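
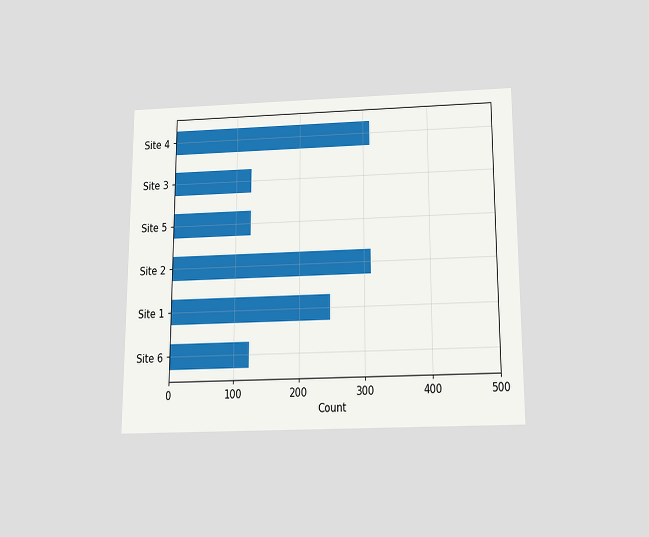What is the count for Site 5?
124

The chart is viewed slightly from below. Reading along the chart's x-axis, the Site 5 bar reaches 124.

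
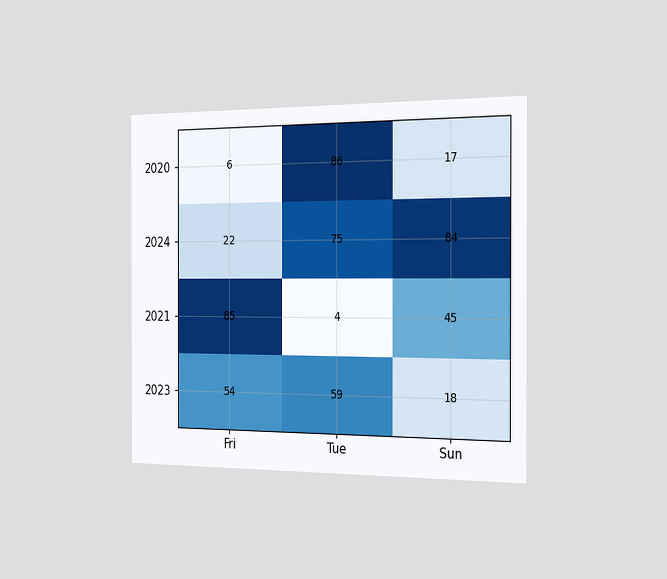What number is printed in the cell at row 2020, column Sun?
17

The chart is viewed slightly from the right. The (2020, Sun) cell reads 17.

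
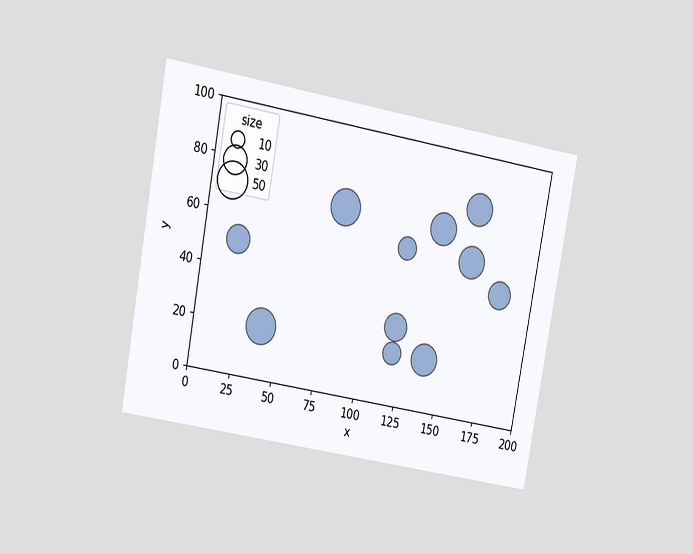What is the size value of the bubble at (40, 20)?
The chart is tilted about 10° clockwise and viewed at a slight angle. Matching the bubble at (40, 20) against the size legend gives 50.

50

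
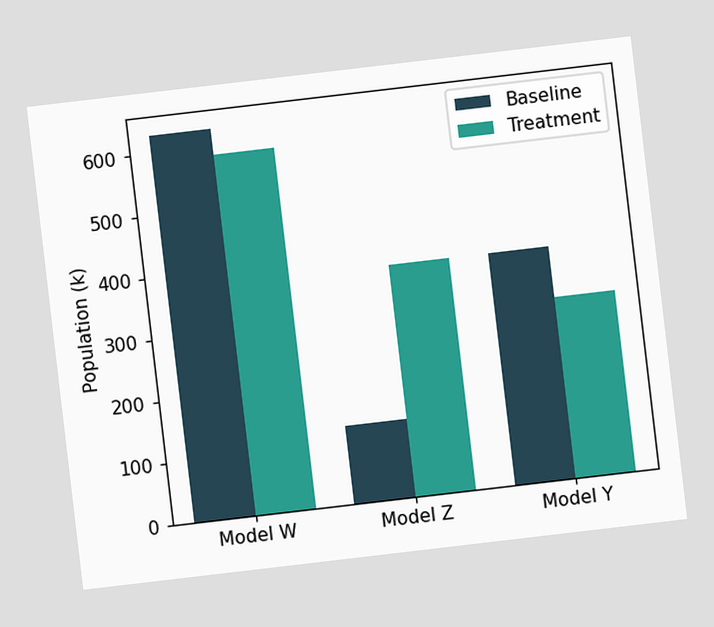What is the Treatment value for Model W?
588k

The chart is tilted about 7° counter-clockwise. The Treatment bar at Model W reaches 588k on the y-axis.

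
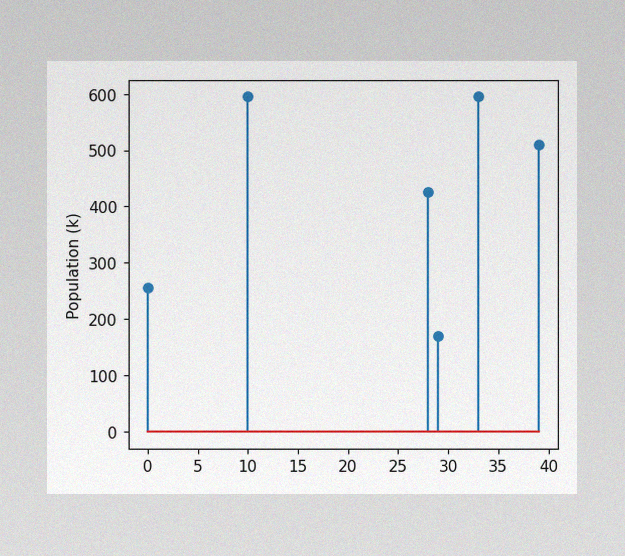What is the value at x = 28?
The image has some photo noise and uneven lighting. The stem at x=28 reaches 425k.

425k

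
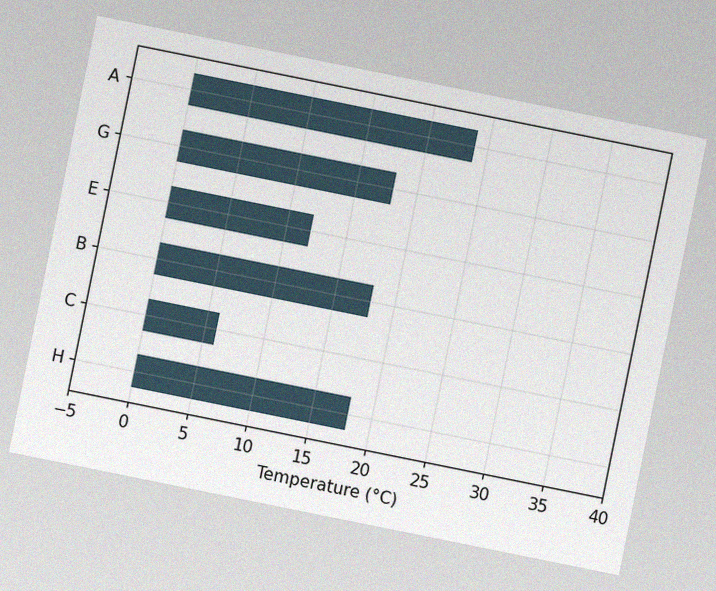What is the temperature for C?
The chart is tilted about 11° clockwise, with some photo noise. Reading along the chart's x-axis, the C bar reaches 6°C.

6°C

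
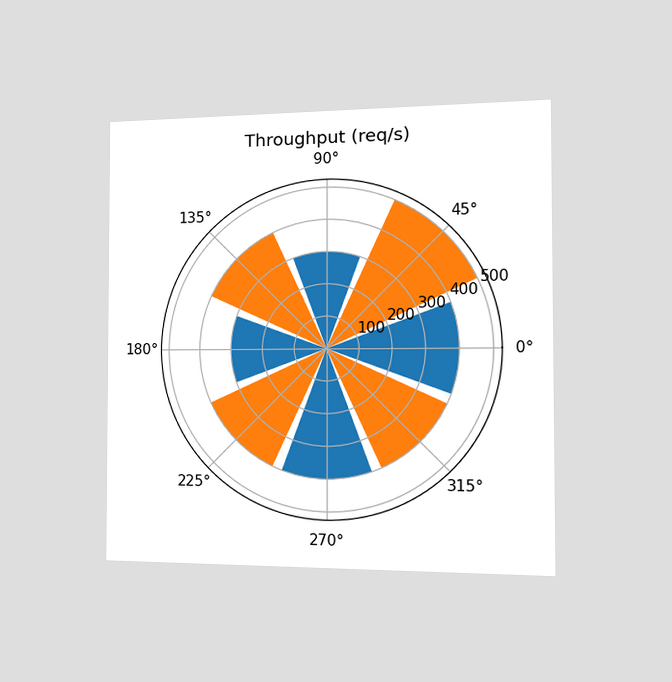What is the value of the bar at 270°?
The chart is viewed slightly from the right. The bar at 270° reaches 400req/s on the radial axis.

400req/s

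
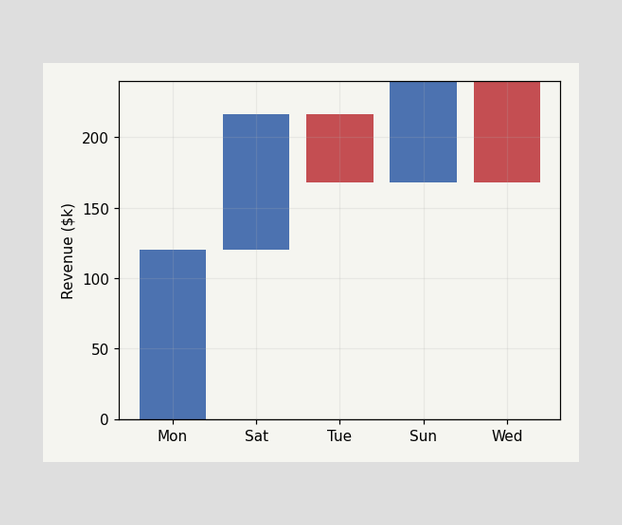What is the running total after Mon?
After Mon the running total reaches $120k.

$120k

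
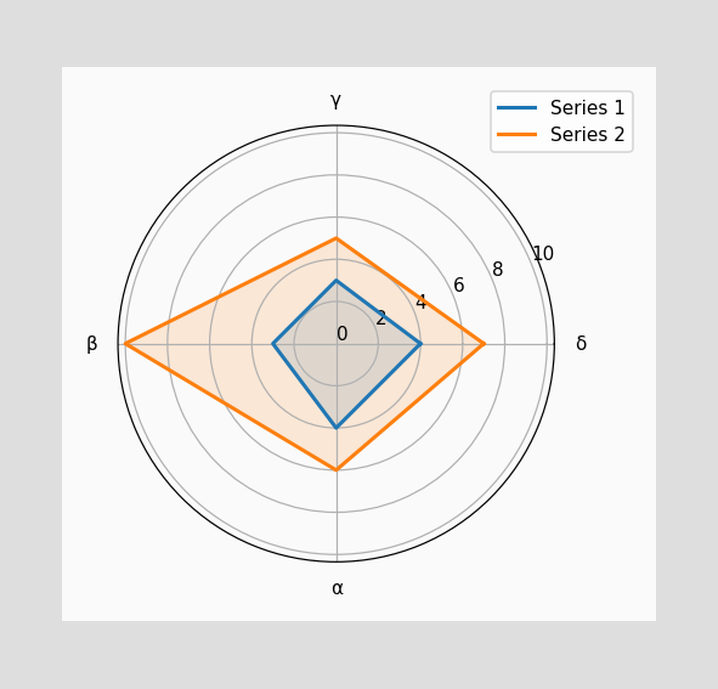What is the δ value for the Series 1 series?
4

On the δ axis, Series 1 reaches 4.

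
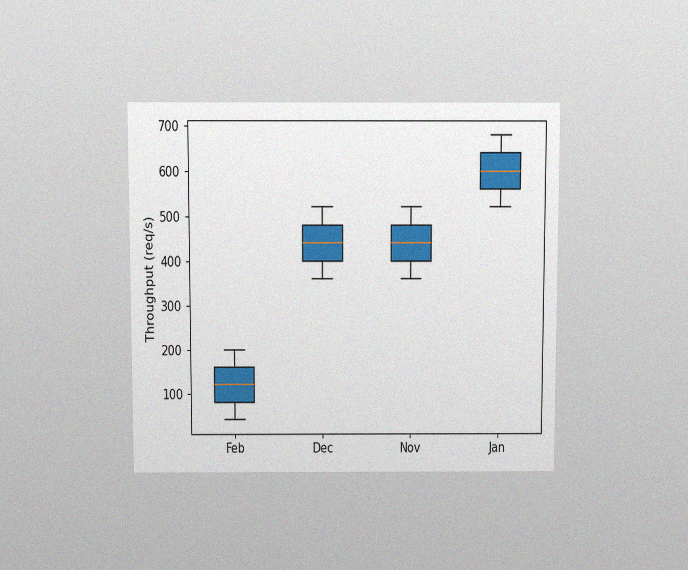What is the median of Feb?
The chart is viewed slightly from above, with some photo noise. The median line in the Feb box sits at 120req/s.

120req/s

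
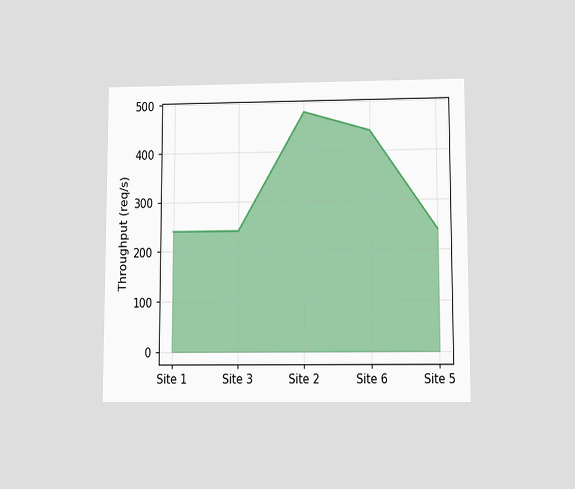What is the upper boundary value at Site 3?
240req/s

The chart is viewed slightly from below. At Site 3 the upper boundary is at 240req/s.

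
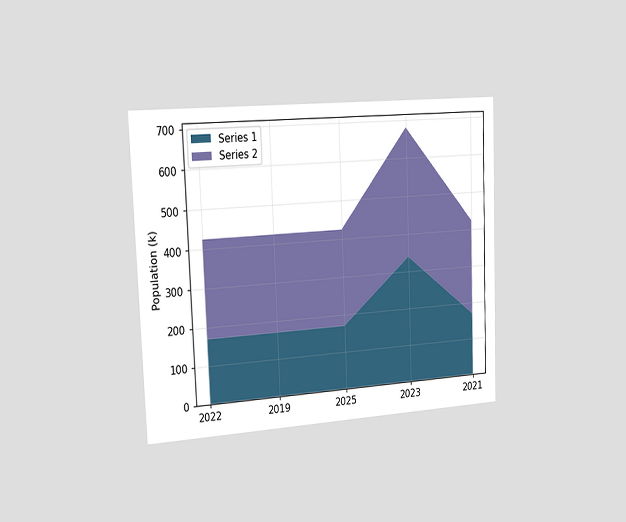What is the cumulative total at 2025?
425k

The chart is tilted about 2° counter-clockwise and viewed slightly from the left. The stacked total at 2025 reaches 425k.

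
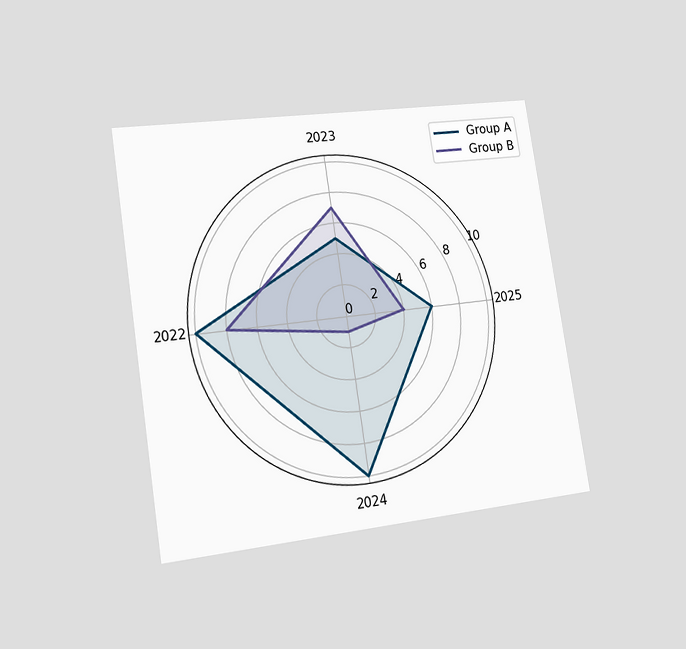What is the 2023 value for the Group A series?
5

The chart is tilted about 9° counter-clockwise and viewed slightly from the left. On the 2023 axis, Group A reaches 5.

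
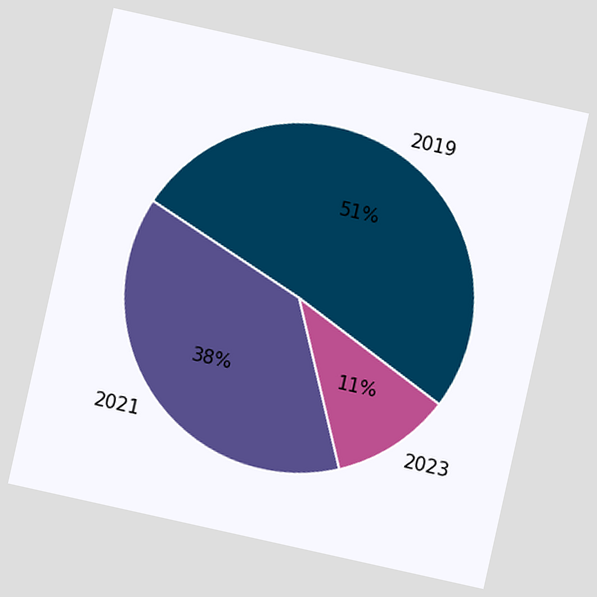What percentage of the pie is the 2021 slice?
38%

The chart is tilted about 13° clockwise. The 2021 slice takes up 38% of the pie.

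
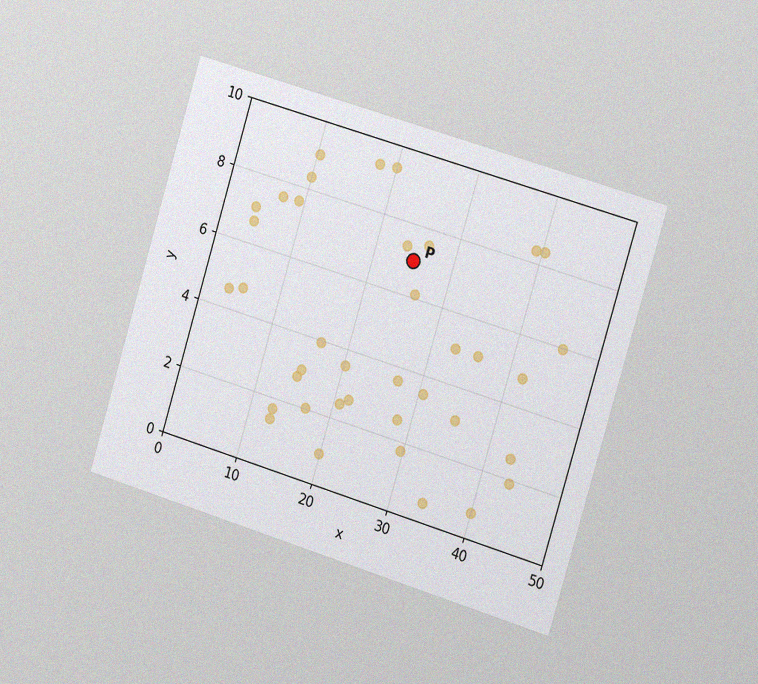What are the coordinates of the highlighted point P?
(25, 7)

The chart is tilted about 17° clockwise and viewed slightly from the right, with some photo noise. Following the gridlines from P to each axis, P sits at (25, 7).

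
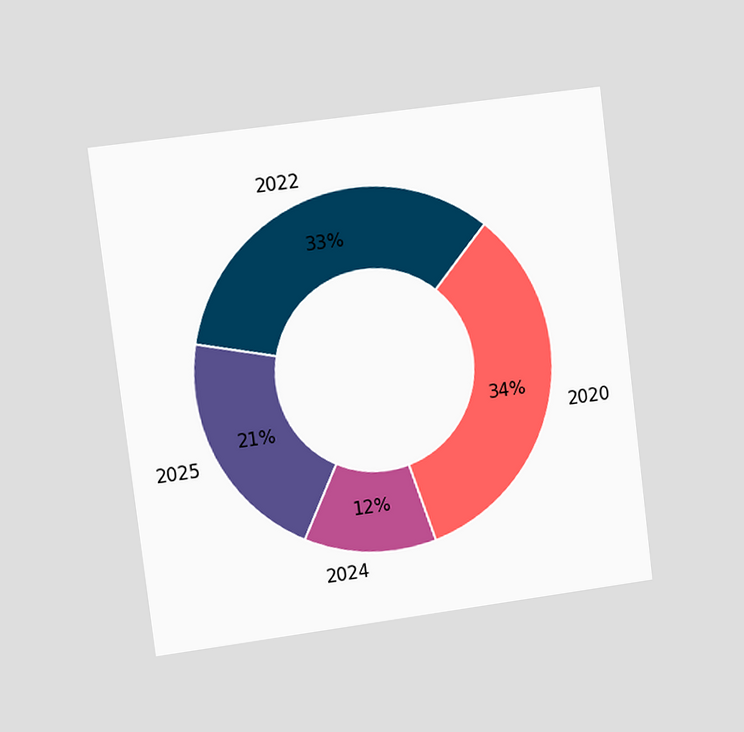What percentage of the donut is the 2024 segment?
The chart is tilted about 7° counter-clockwise and viewed slightly from the left. The 2024 segment takes up 12% of the ring.

12%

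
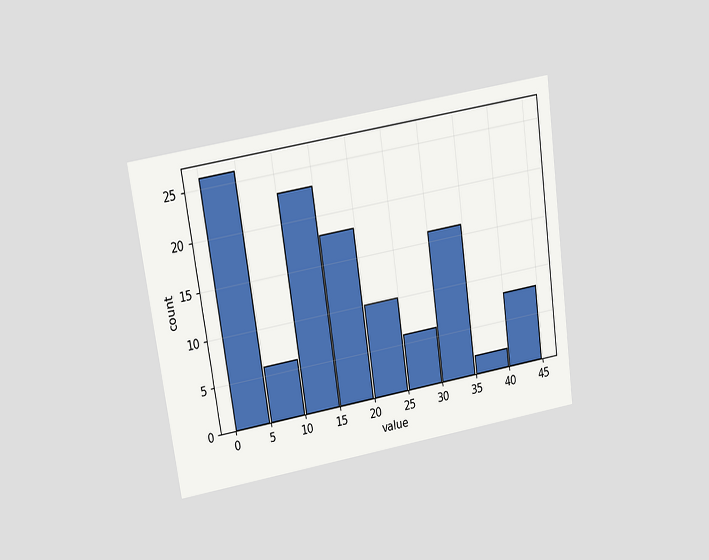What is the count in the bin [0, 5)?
The chart is tilted about 8° counter-clockwise and viewed slightly from above. The [0, 5) bin has height 26.

26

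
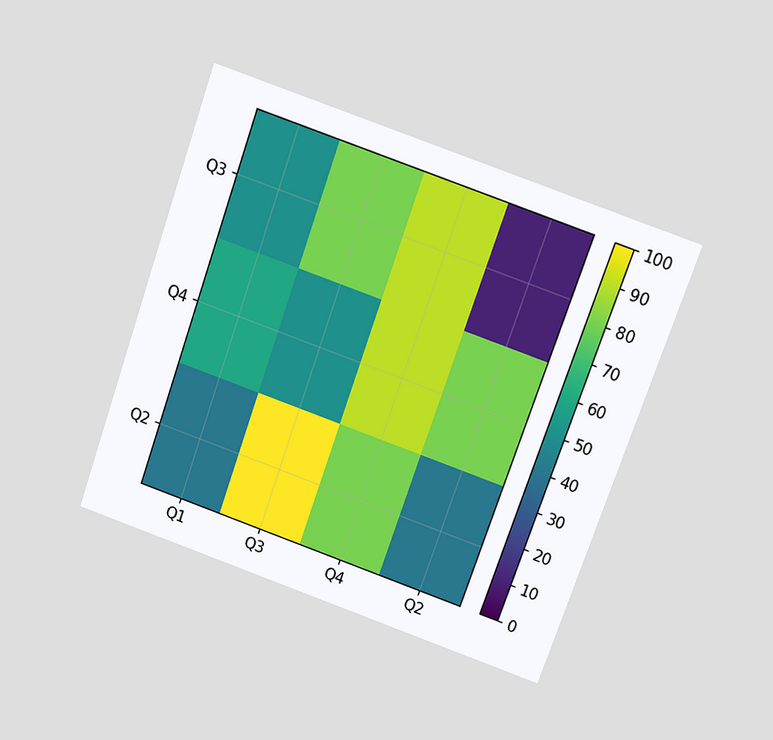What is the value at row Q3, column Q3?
80

The chart is tilted about 19° clockwise and viewed slightly from above. Matching cell (Q3, Q3) against the colorbar gives 80.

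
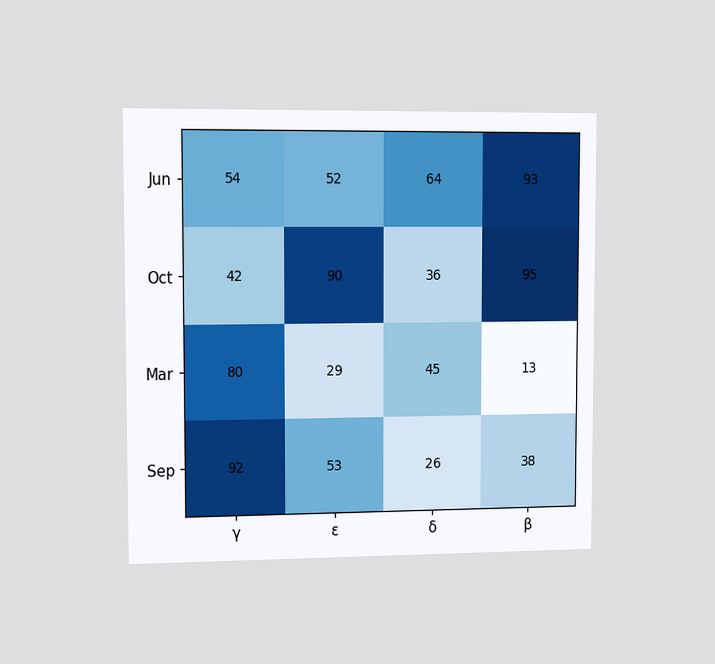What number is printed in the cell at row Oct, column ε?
90

The chart is viewed slightly from the left. The (Oct, ε) cell reads 90.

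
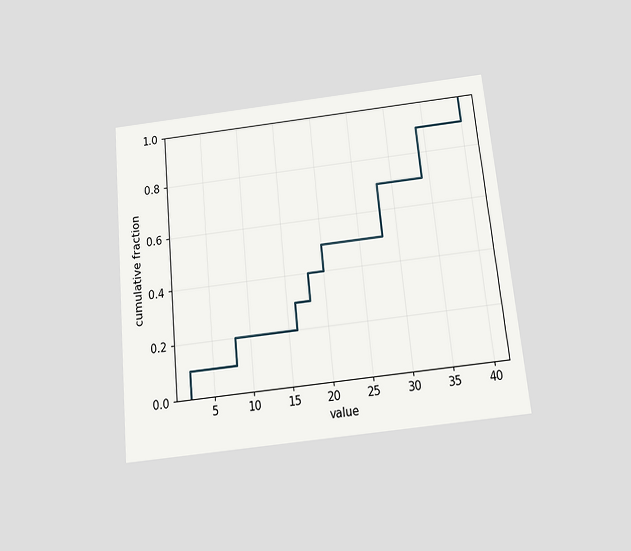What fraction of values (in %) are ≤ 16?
The chart is tilted about 6° counter-clockwise and viewed slightly from below. At x=16 the ECDF step is at 30%.

30%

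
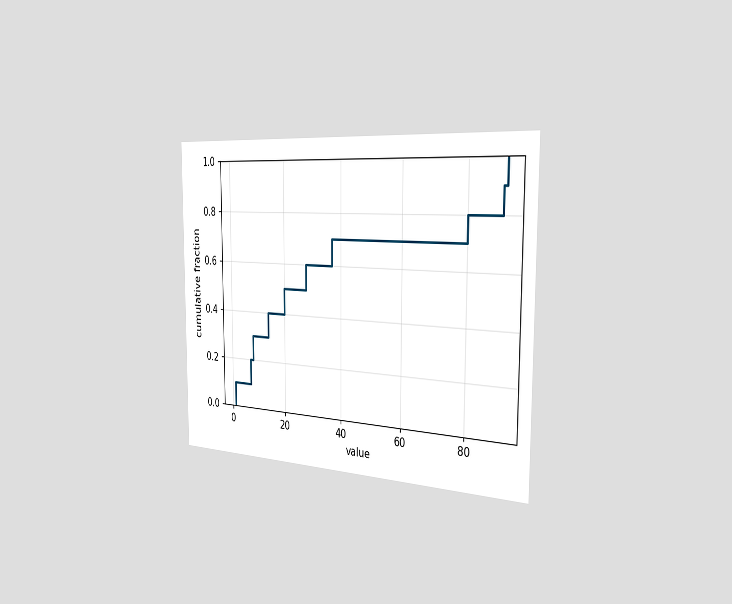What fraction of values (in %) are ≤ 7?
20%

The chart is viewed slightly from the right. At x=7 the ECDF step is at 20%.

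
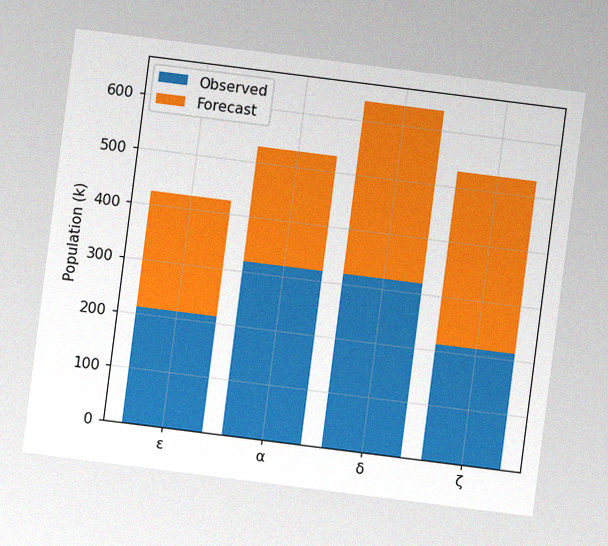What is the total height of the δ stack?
636k

The chart is tilted about 7° clockwise, with some photo noise. The δ stack's top reaches 636k on the y-axis.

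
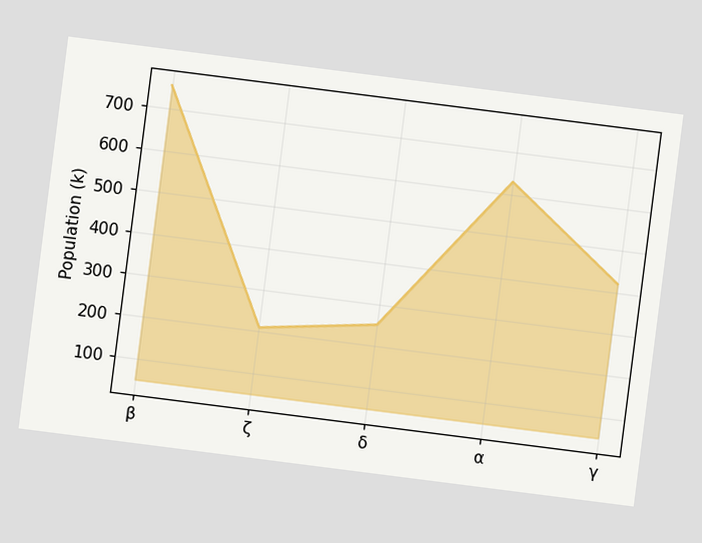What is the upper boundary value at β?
The chart is tilted about 7° clockwise. At β the upper boundary is at 756k.

756k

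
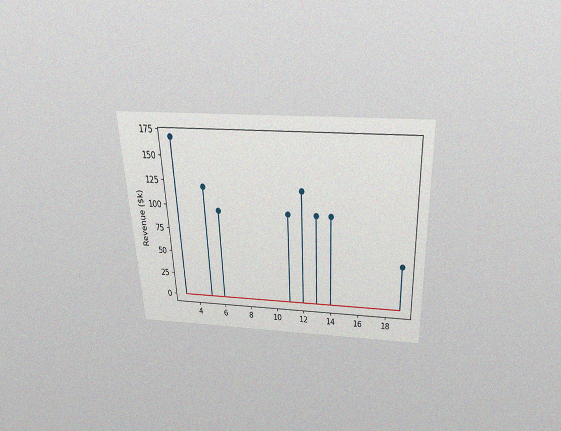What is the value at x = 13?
$96k

The chart is tilted about 3° counter-clockwise and viewed slightly from above, with some photo noise. The stem at x=13 reaches $96k.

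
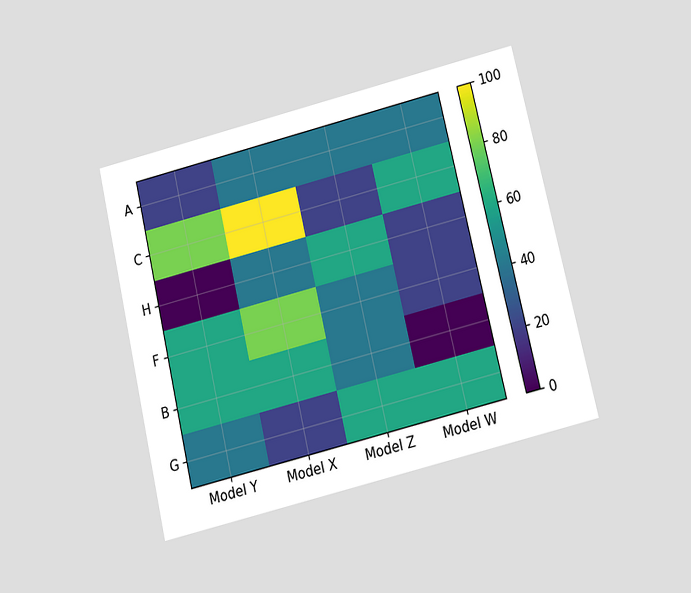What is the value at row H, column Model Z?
60

The chart is tilted about 13° counter-clockwise and viewed slightly from below. Matching cell (H, Model Z) against the colorbar gives 60.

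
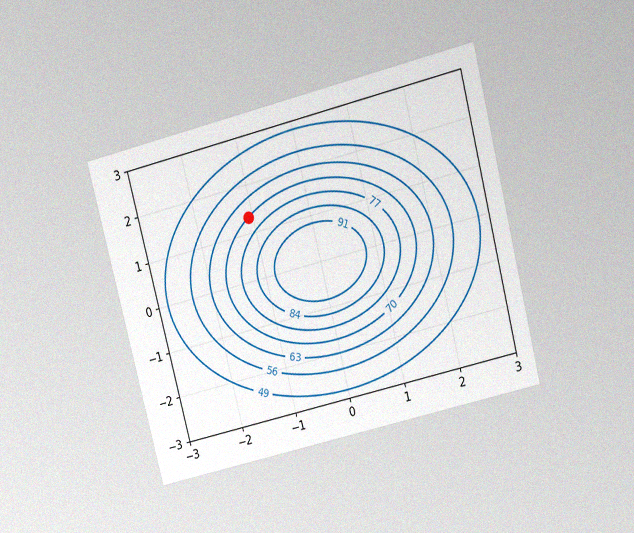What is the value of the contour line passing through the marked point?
70

The chart is tilted about 14° counter-clockwise and viewed slightly from above, with some photo noise. The marked point sits on the contour labelled 70.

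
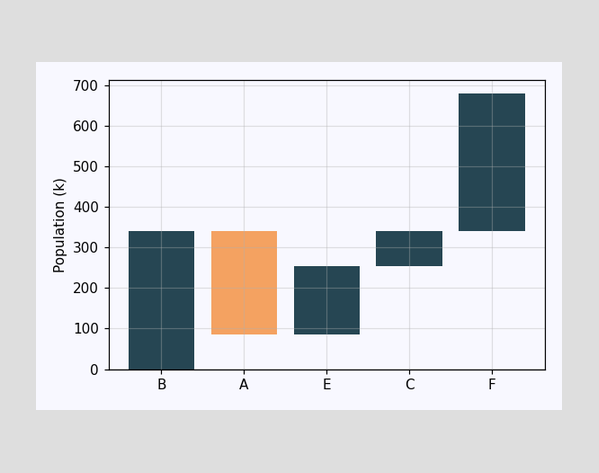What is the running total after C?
340k

After C the running total reaches 340k.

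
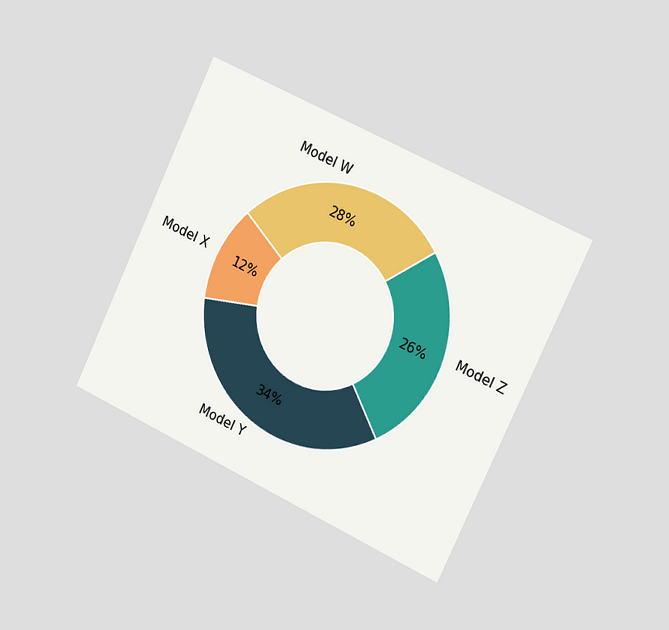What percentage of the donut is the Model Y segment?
34%

The chart is tilted about 25° clockwise and viewed slightly from the right. The Model Y segment takes up 34% of the ring.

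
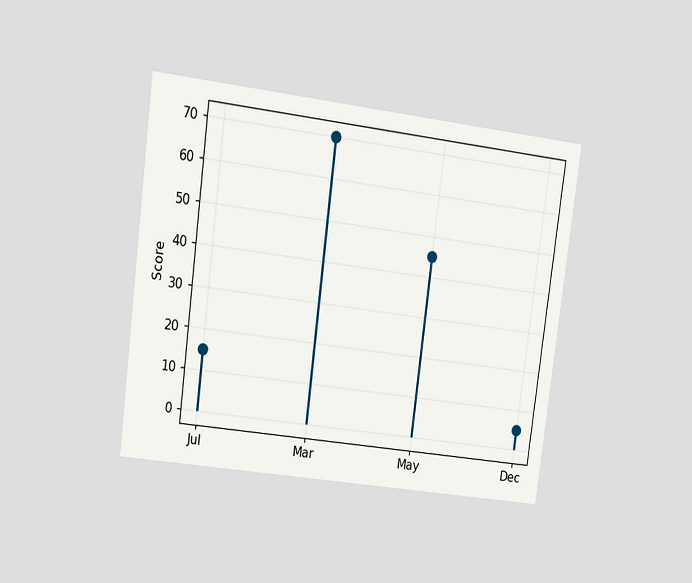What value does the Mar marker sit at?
70

The chart is tilted about 7° clockwise and viewed at a slight angle. The Mar marker sits at 70.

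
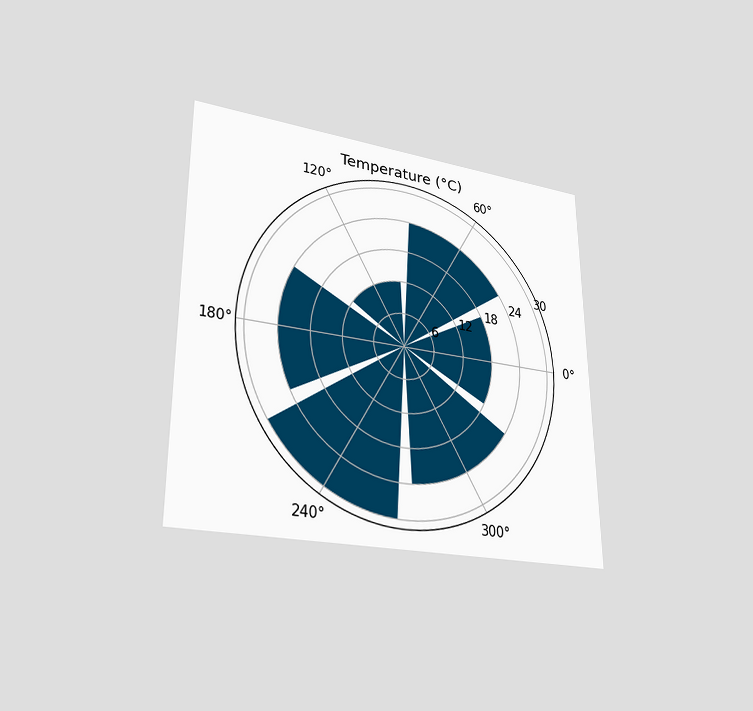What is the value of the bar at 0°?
The chart is viewed at a slight angle. The bar at 0° reaches 18°C on the radial axis.

18°C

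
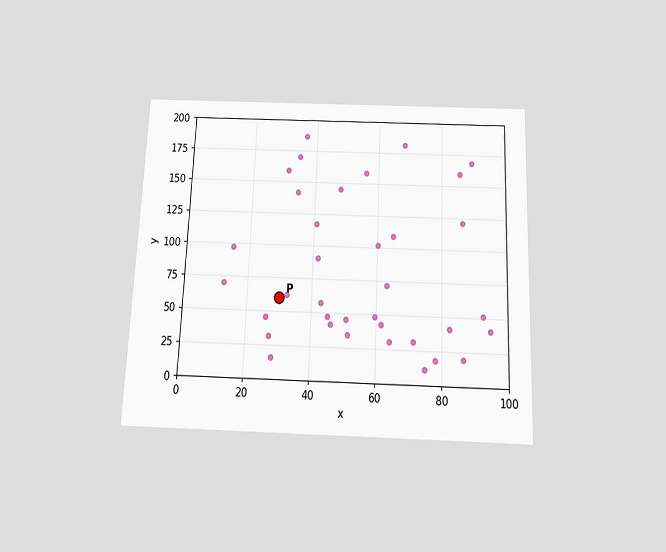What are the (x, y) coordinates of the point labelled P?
(30, 60)

The chart is tilted about 2° clockwise and viewed slightly from below. Following the gridlines from P to each axis, P sits at (30, 60).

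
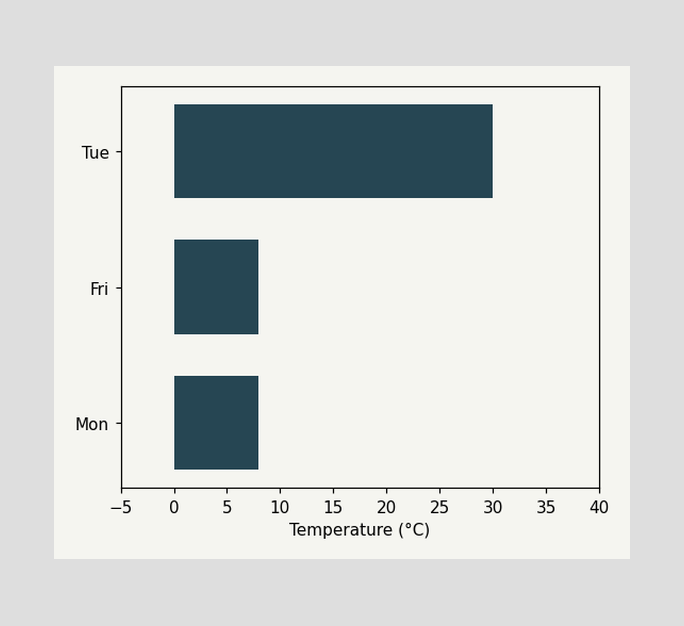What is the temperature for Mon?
8°C

Reading along the chart's x-axis, the Mon bar reaches 8°C.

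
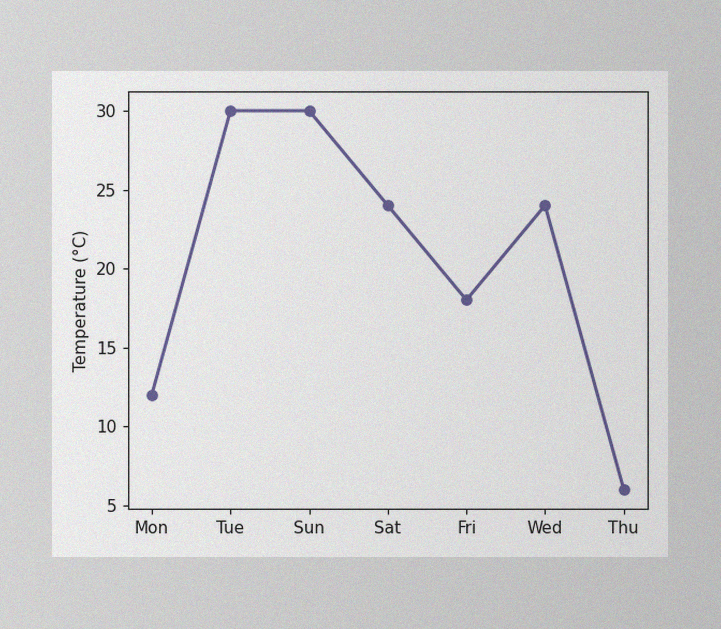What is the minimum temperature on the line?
6°C

The image has some photo noise and uneven lighting. The lowest point is at Thu, and reading across to the y-axis gives 6°C.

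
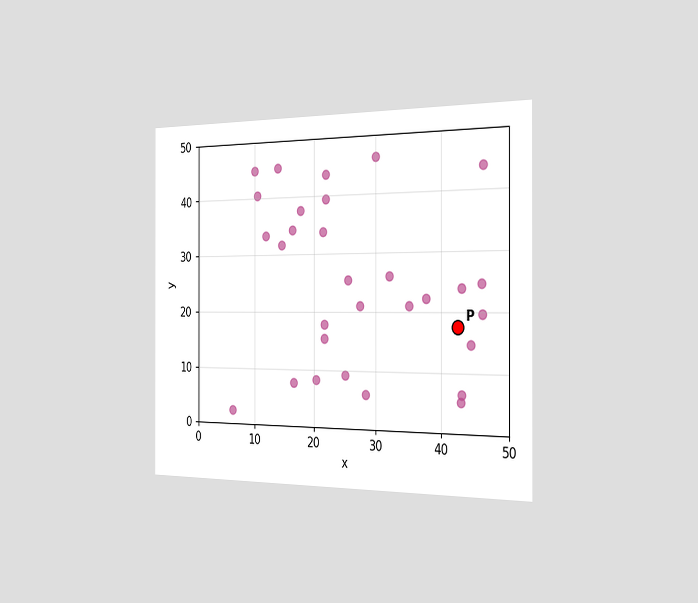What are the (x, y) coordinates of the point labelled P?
The chart is viewed slightly from the right. Following the gridlines from P to each axis, P sits at (42.5, 17.5).

(42.5, 17.5)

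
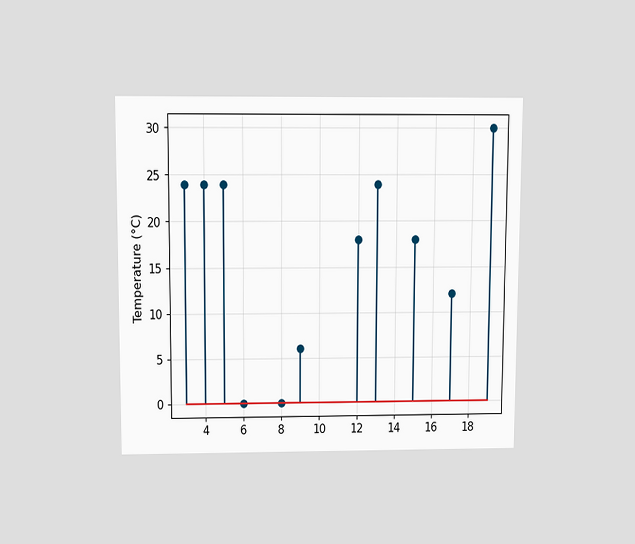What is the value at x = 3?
The chart is viewed slightly from above. The stem at x=3 reaches 24°C.

24°C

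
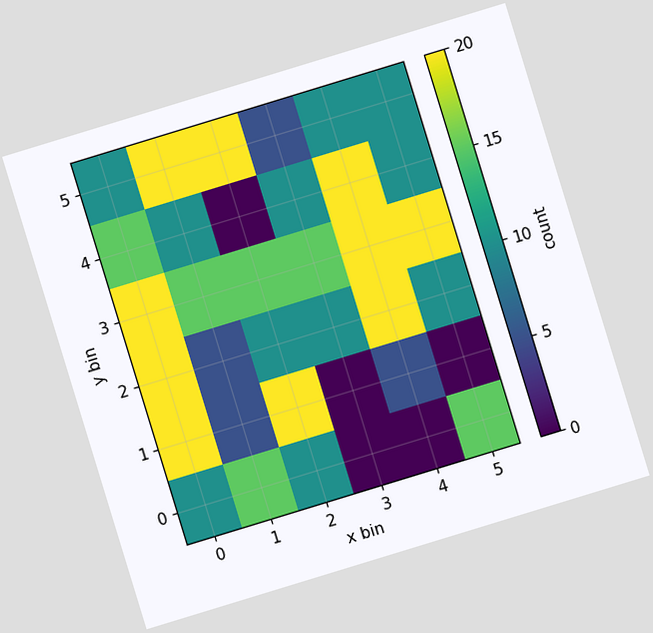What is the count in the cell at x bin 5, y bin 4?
The chart is tilted about 17° counter-clockwise. Matching the cell (5, 4) against the colorbar gives 10.

10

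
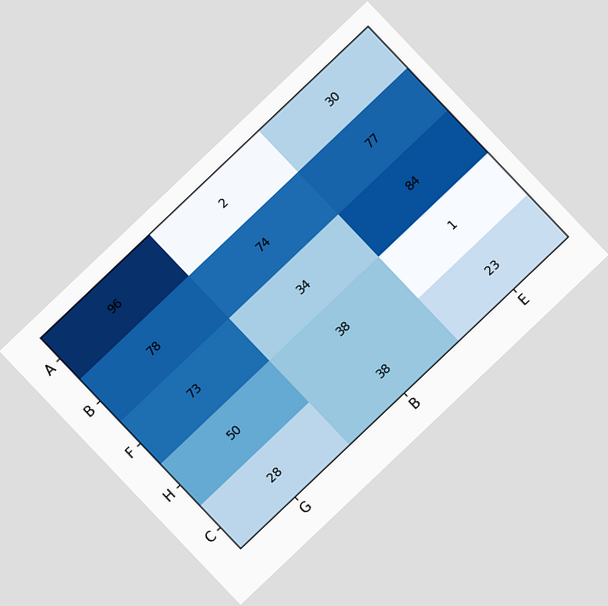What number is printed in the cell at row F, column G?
73

The chart is tilted about 44° counter-clockwise. The (F, G) cell reads 73.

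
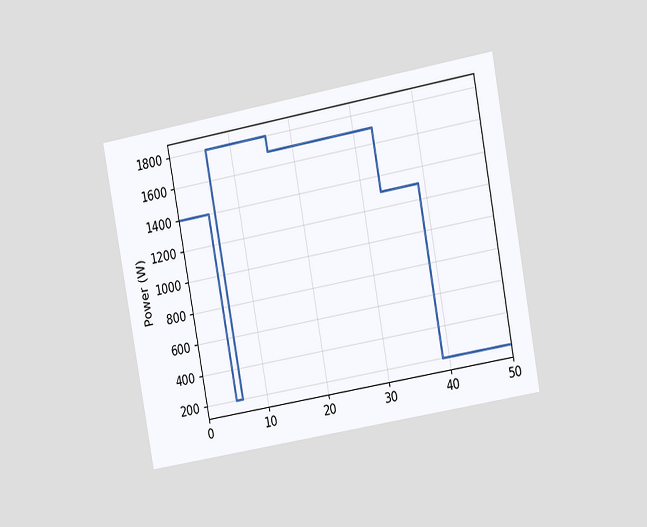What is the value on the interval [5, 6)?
200W

The chart is tilted about 10° counter-clockwise and viewed at a slight angle. On [5, 6) the step sits at 200W.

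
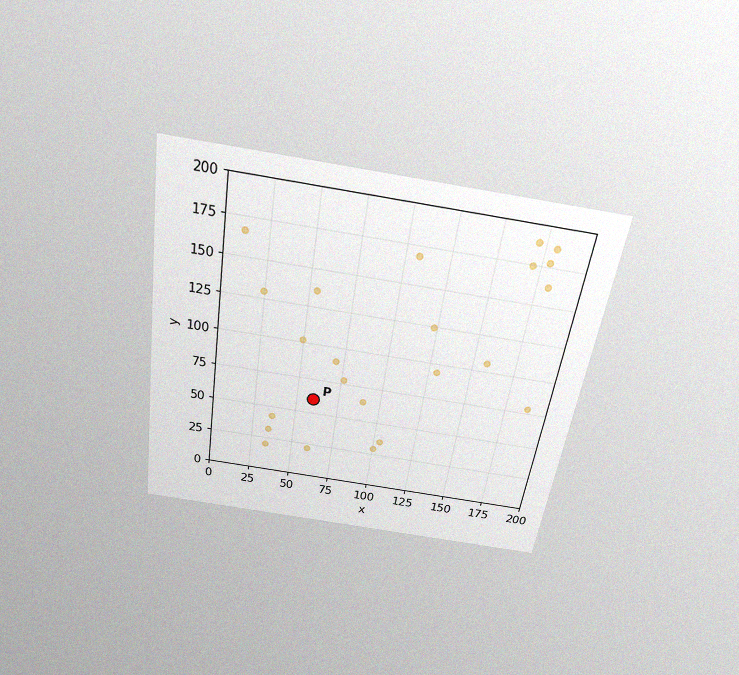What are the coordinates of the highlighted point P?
(60, 60)

The chart is tilted about 9° clockwise and viewed slightly from above, with some photo noise. Following the gridlines from P to each axis, P sits at (60, 60).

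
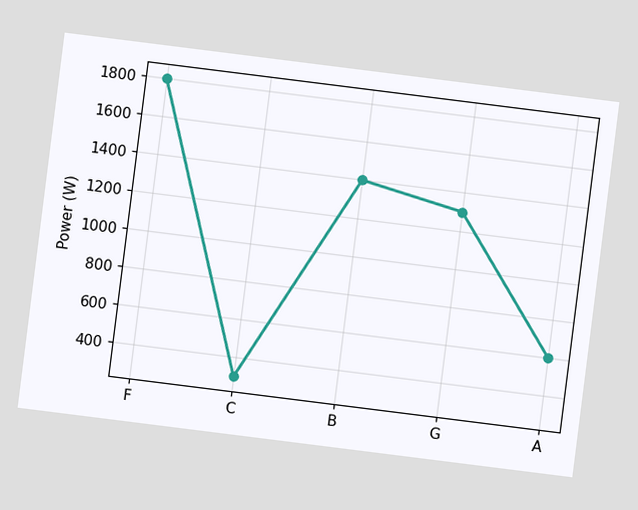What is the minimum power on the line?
The chart is tilted about 7° clockwise. The lowest point is at C, and reading across to the y-axis gives 300W.

300W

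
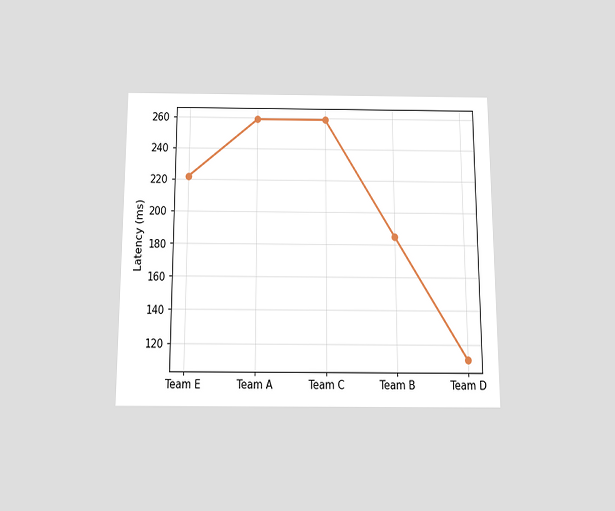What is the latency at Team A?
259ms

The chart is viewed slightly from below. At Team A, the line is at 259ms.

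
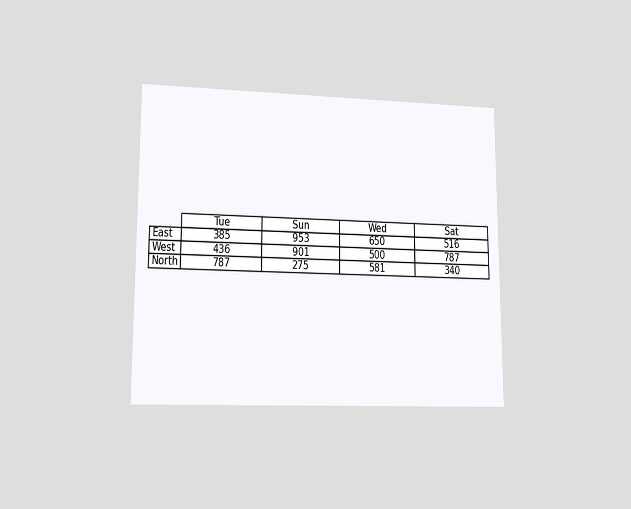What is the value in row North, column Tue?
787

The chart is viewed at a slight angle. The (North, Tue) cell reads 787.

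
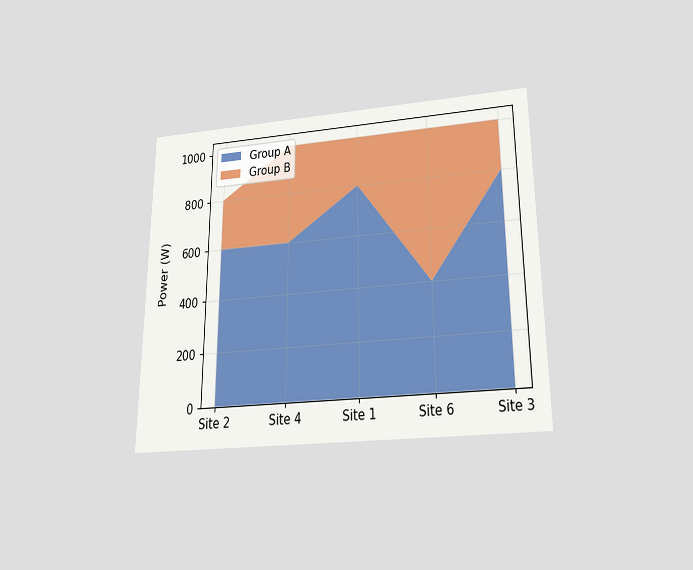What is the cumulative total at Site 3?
The chart is viewed slightly from below. The stacked total at Site 3 reaches 1000W.

1000W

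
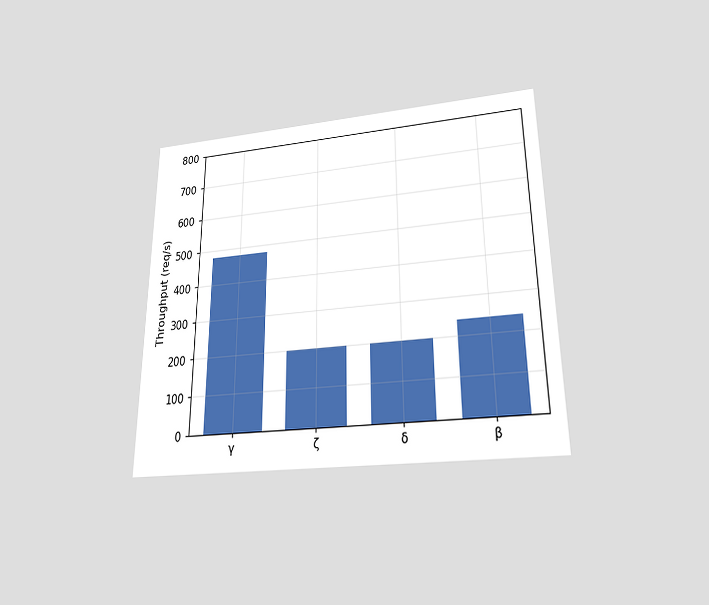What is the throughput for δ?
The chart is viewed slightly from below. Reading along the chart's y-axis, the δ bar reaches 200req/s.

200req/s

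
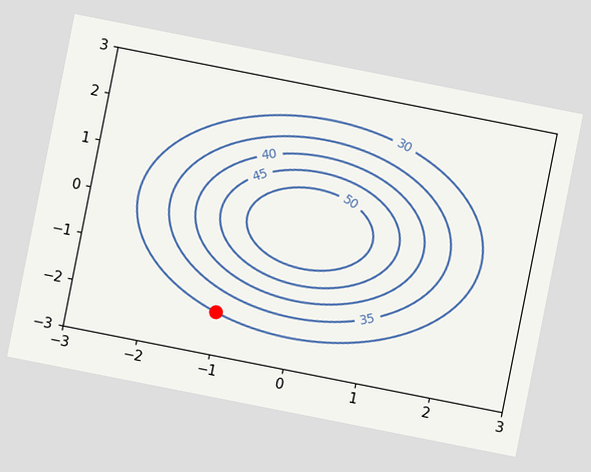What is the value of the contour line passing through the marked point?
The chart is tilted about 11° clockwise. The marked point sits on the contour labelled 30.

30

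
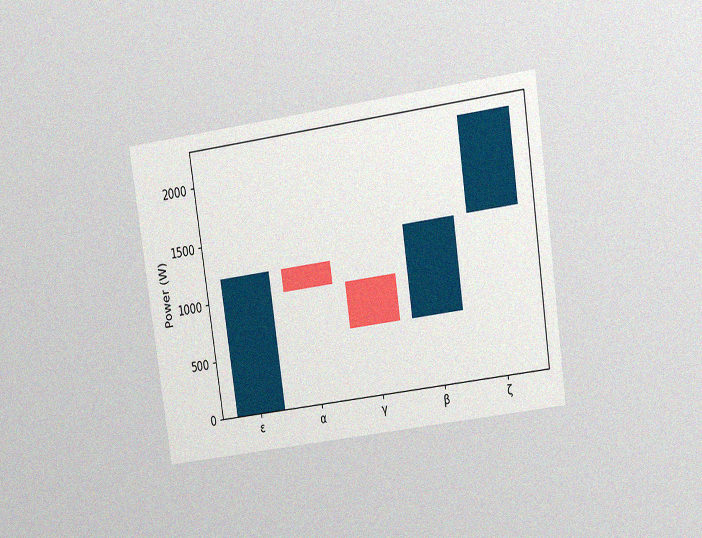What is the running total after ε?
1200W

The chart is tilted about 8° counter-clockwise and viewed at a slight angle, with some photo noise. After ε the running total reaches 1200W.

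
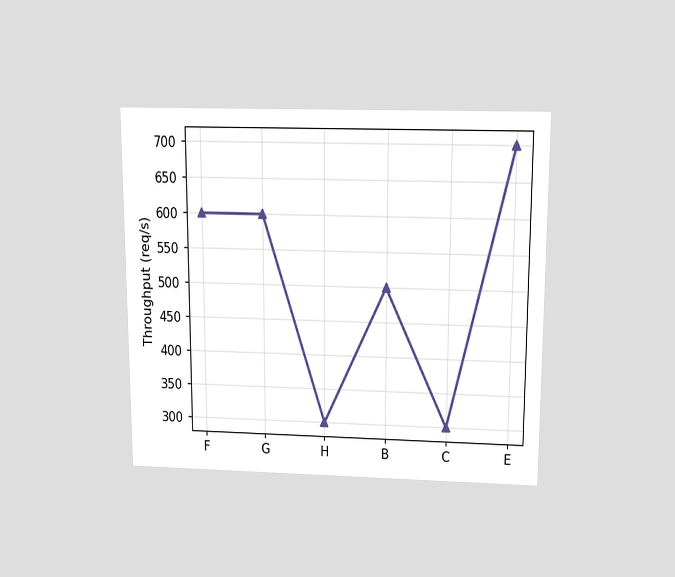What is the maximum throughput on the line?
700req/s

The chart is viewed slightly from above. The highest point is at E, and reading across to the y-axis gives 700req/s.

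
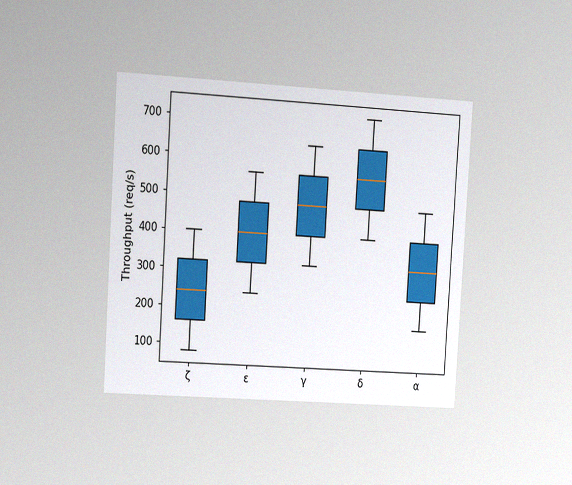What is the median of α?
The chart is tilted about 4° clockwise and viewed slightly from the left, with some photo noise. The median line in the α box sits at 320req/s.

320req/s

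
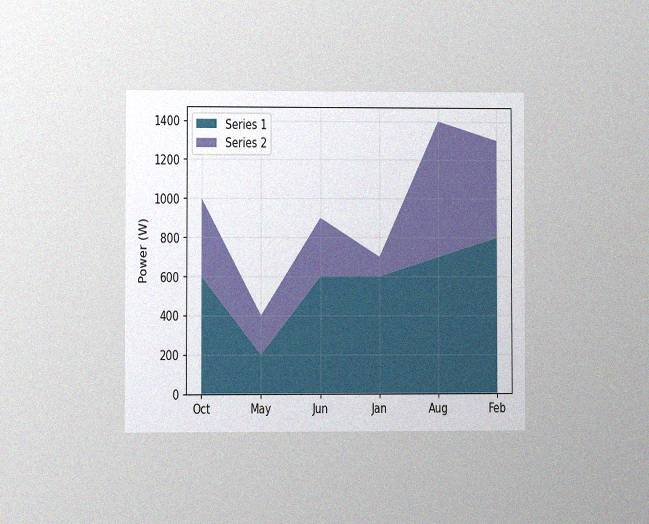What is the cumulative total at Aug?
1400W

The chart is viewed at a slight angle, with some photo noise. The stacked total at Aug reaches 1400W.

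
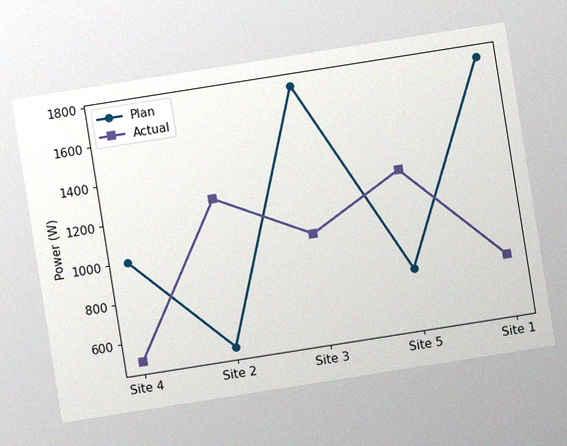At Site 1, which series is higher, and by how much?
Plan, by 1000W

The chart is tilted about 9° counter-clockwise, with some photo noise. At Site 1, Plan sits above the other line by 1000W.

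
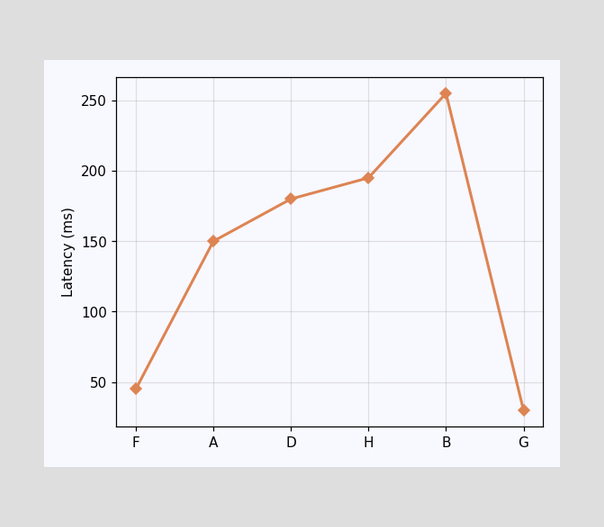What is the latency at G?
30ms

At G, the line is at 30ms.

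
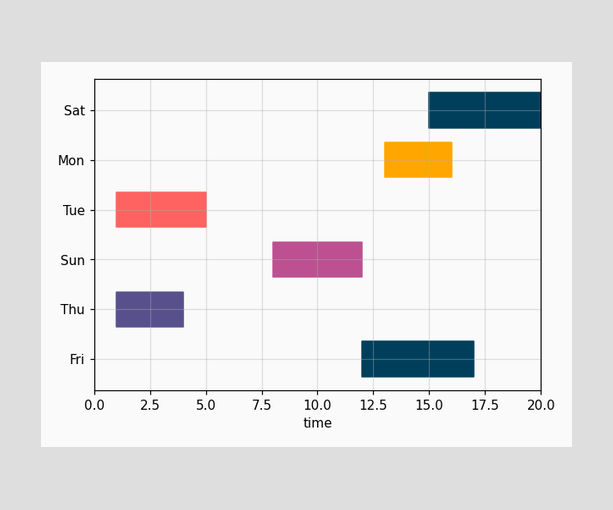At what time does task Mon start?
The Mon bar begins at t=13.

13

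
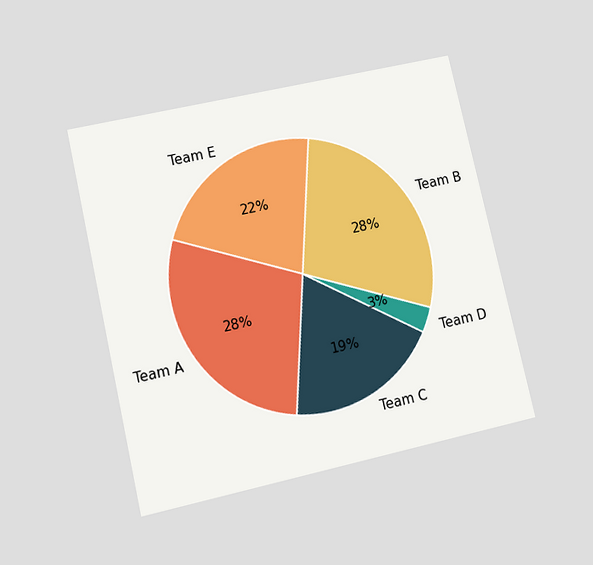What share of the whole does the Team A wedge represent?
28%

The chart is tilted about 13° counter-clockwise and viewed at a slight angle. The Team A slice takes up 28% of the pie.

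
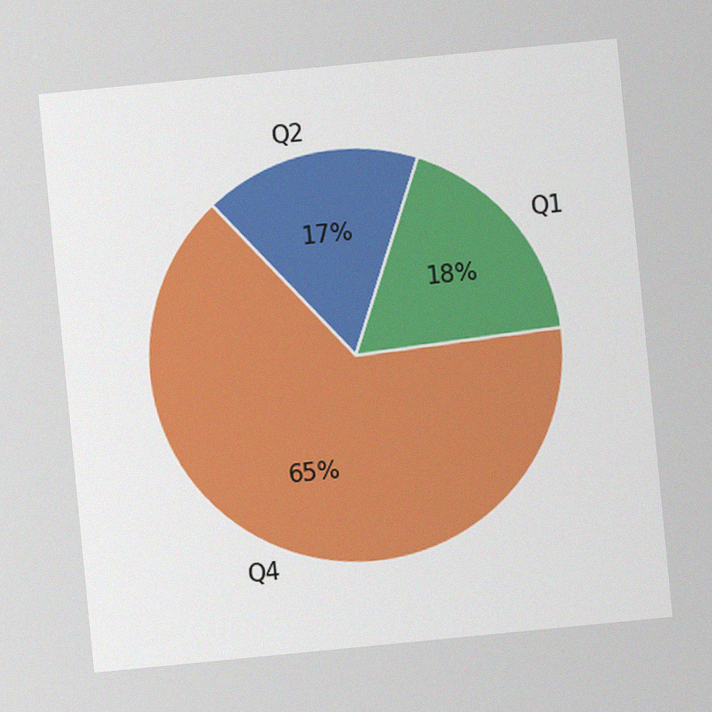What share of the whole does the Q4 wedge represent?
65%

The chart is tilted about 6° counter-clockwise, with some photo noise. The Q4 slice takes up 65% of the pie.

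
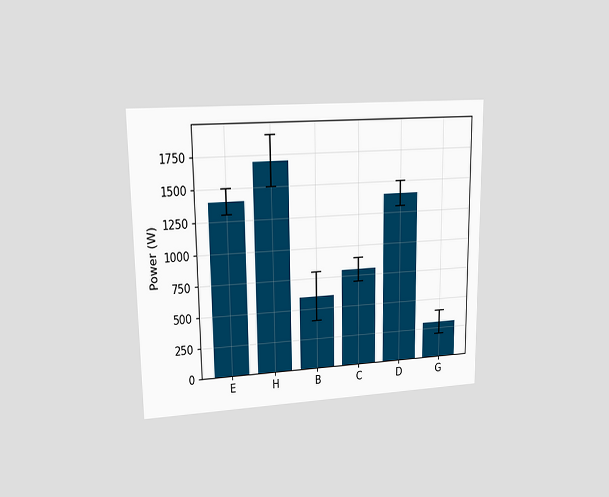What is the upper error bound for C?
900W

The chart is viewed at a slight angle. The C bar's upper whisker reaches 900W.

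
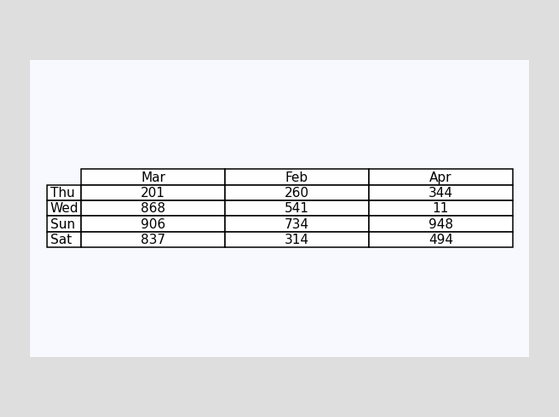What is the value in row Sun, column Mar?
The (Sun, Mar) cell reads 906.

906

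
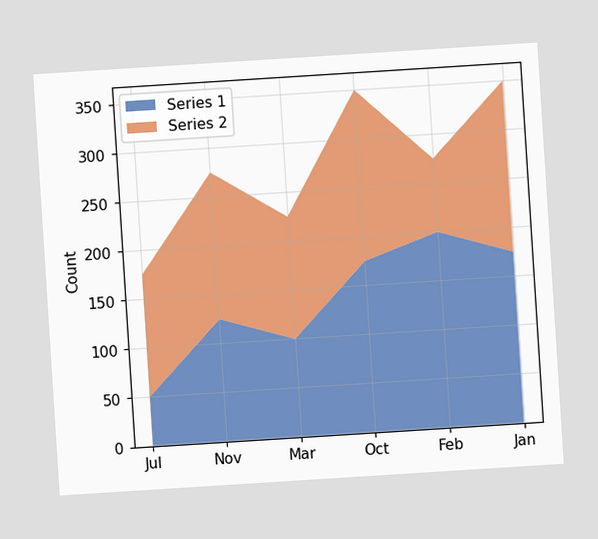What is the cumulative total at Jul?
The chart is tilted about 4° counter-clockwise. The stacked total at Jul reaches 175.

175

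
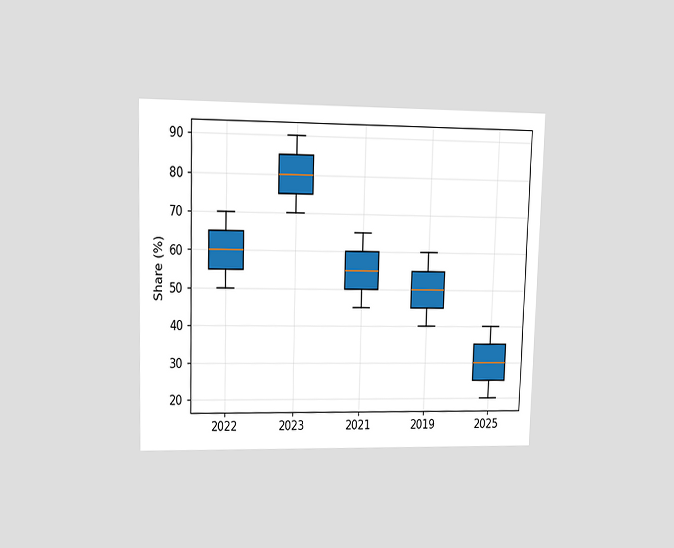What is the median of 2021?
The chart is viewed at a slight angle. The median line in the 2021 box sits at 55%.

55%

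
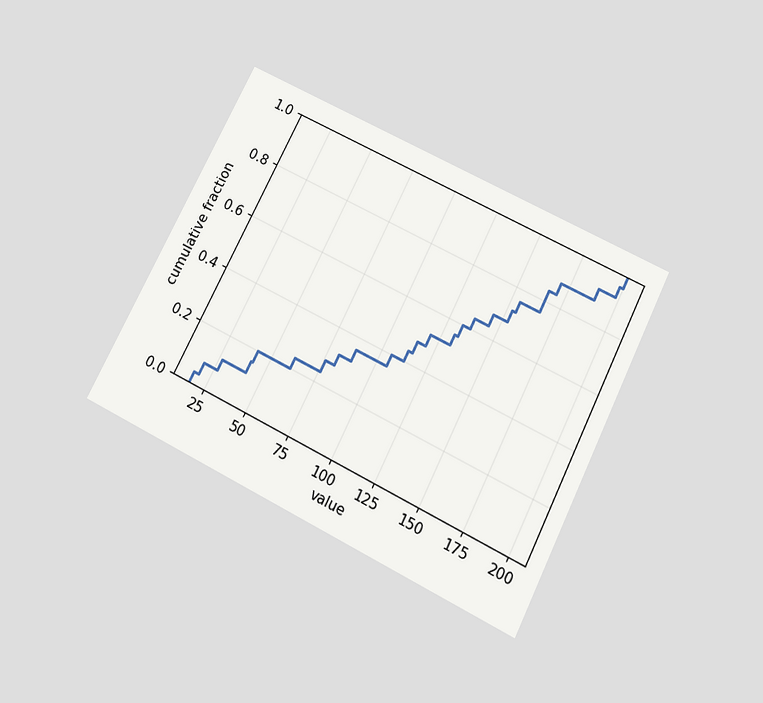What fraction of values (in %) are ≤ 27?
The chart is tilted about 27° clockwise and viewed slightly from below. At x=27 the ECDF step is at 12%.

12%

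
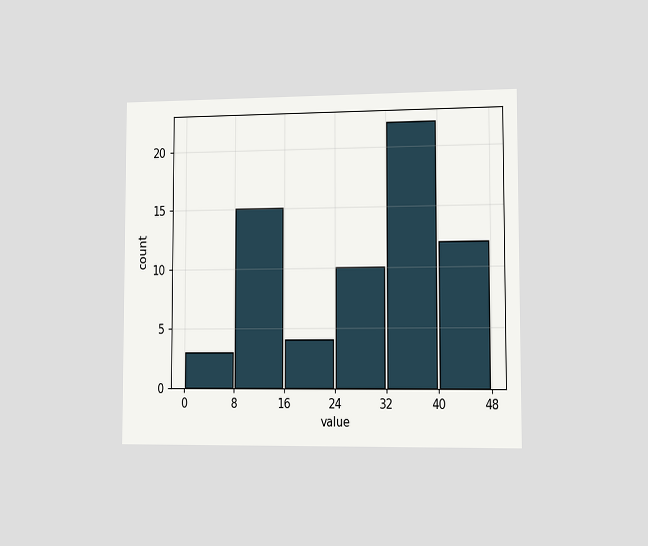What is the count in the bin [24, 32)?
10

The chart is viewed slightly from the right. The [24, 32) bin has height 10.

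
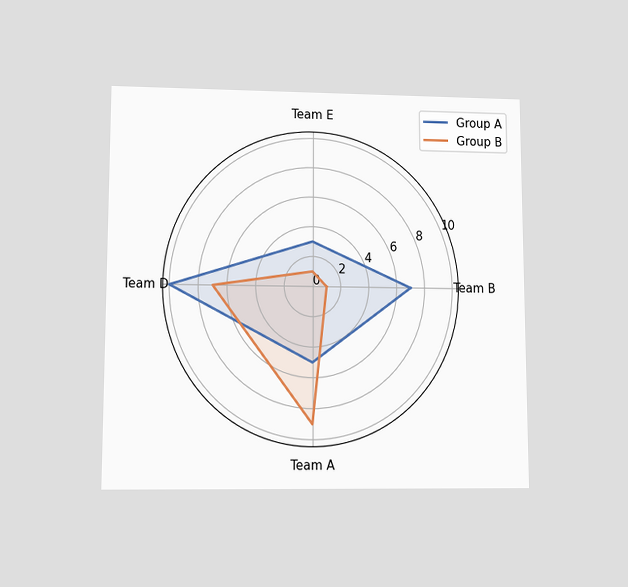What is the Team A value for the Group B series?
The chart is viewed at a slight angle. On the Team A axis, Group B reaches 9.

9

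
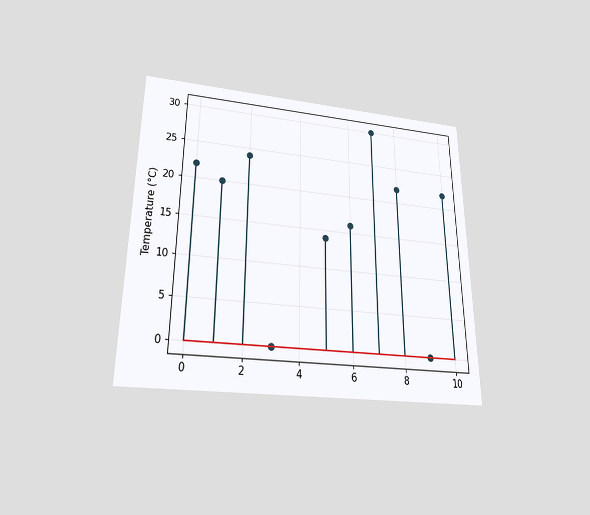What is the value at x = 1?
The chart is viewed slightly from below. The stem at x=1 reaches 20°C.

20°C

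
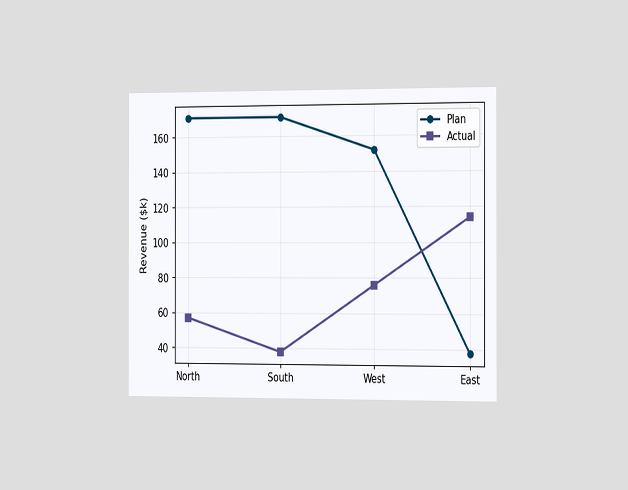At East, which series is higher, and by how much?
The chart is viewed slightly from the right. At East, Actual sits above the other line by $76k.

Actual, by $76k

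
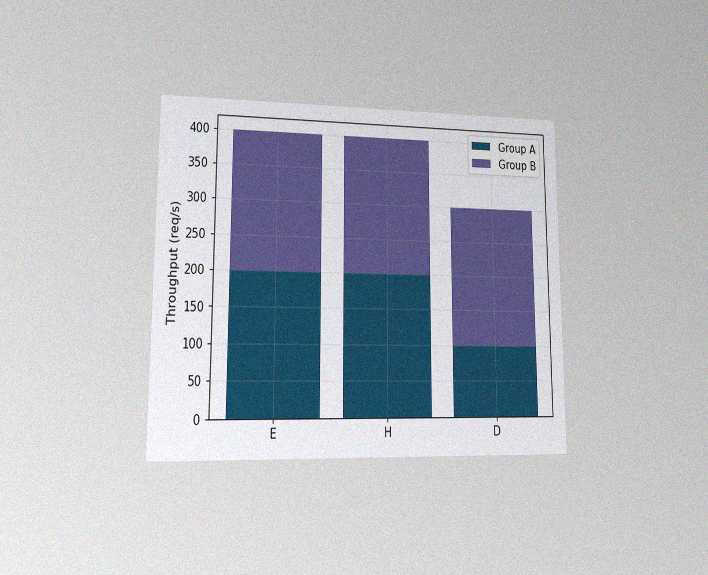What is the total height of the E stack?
400req/s

The chart is viewed at a slight angle, with some photo noise. The E stack's top reaches 400req/s on the y-axis.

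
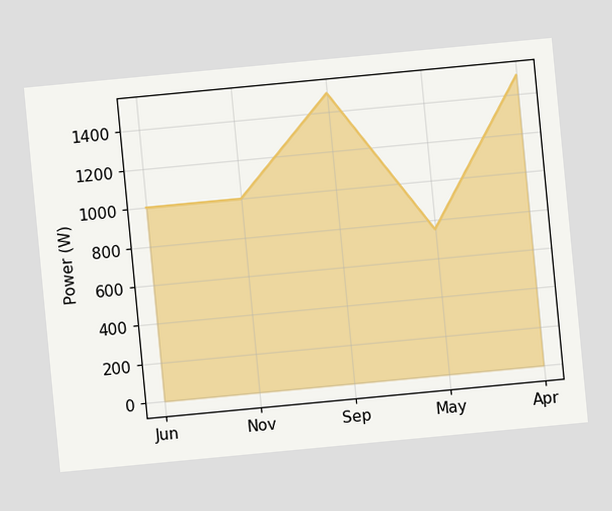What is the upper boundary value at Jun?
The chart is tilted about 5° counter-clockwise. At Jun the upper boundary is at 1000W.

1000W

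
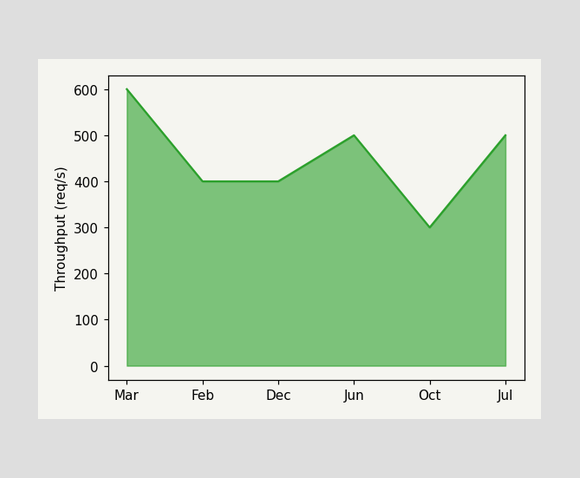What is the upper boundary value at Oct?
At Oct the upper boundary is at 300req/s.

300req/s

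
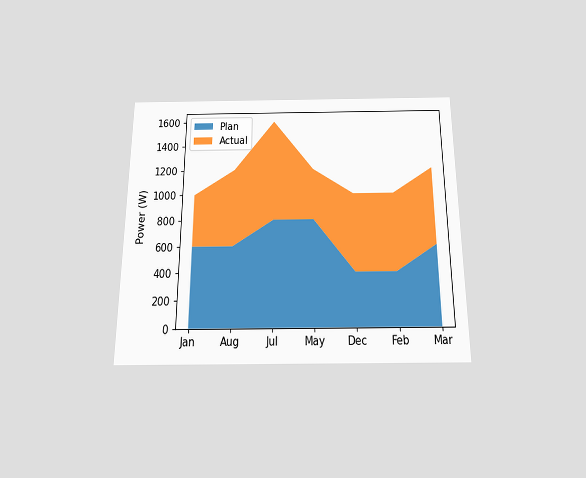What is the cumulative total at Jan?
The chart is viewed slightly from below. The stacked total at Jan reaches 1000W.

1000W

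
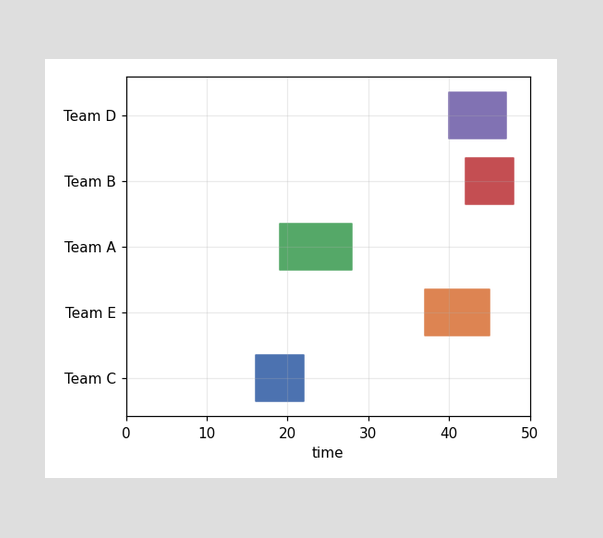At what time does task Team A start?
The Team A bar begins at t=19.

19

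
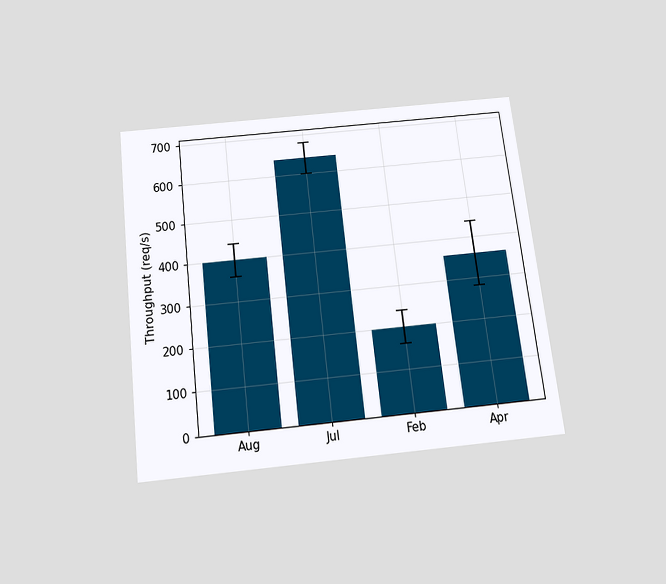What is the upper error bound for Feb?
The chart is tilted about 7° counter-clockwise and viewed slightly from below. The Feb bar's upper whisker reaches 240req/s.

240req/s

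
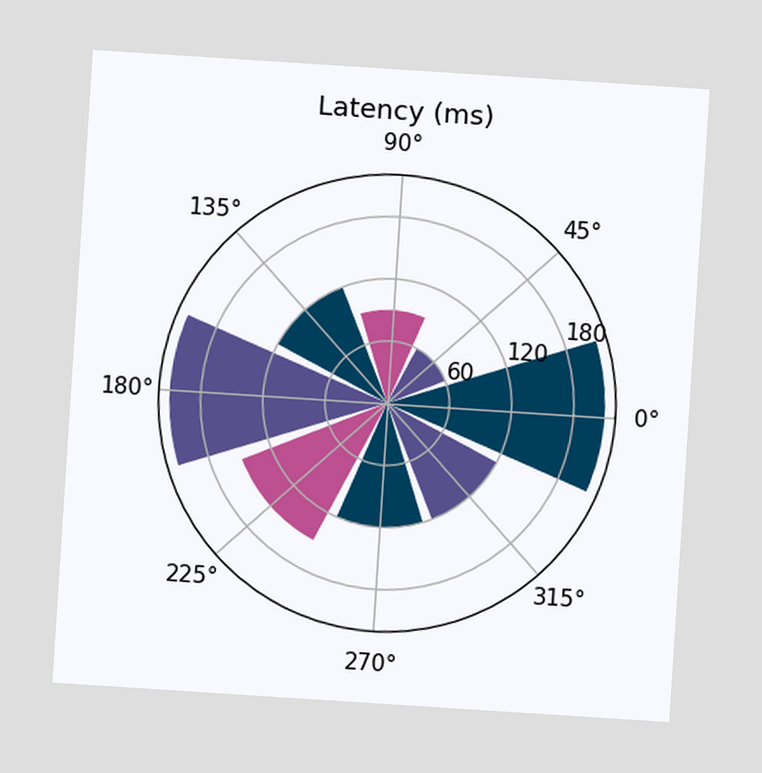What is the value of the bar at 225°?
The chart is tilted about 4° clockwise. The bar at 225° reaches 150ms on the radial axis.

150ms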